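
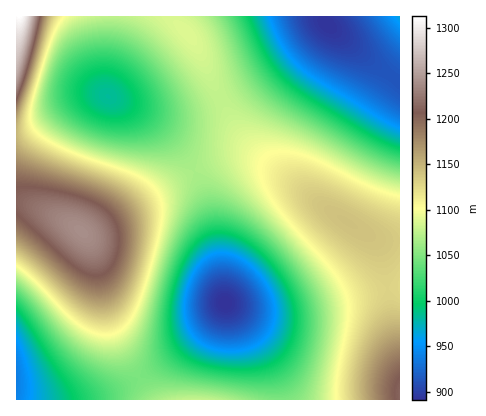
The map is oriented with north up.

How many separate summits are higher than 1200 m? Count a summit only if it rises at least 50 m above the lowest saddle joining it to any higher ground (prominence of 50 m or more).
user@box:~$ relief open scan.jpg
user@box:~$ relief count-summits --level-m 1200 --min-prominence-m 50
1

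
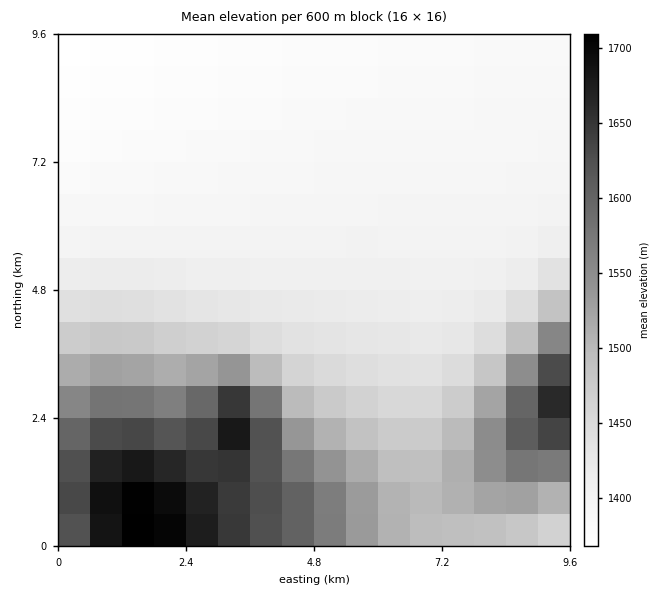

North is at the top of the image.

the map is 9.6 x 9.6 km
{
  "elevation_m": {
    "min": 1370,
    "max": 1720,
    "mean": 1460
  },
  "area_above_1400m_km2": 56.7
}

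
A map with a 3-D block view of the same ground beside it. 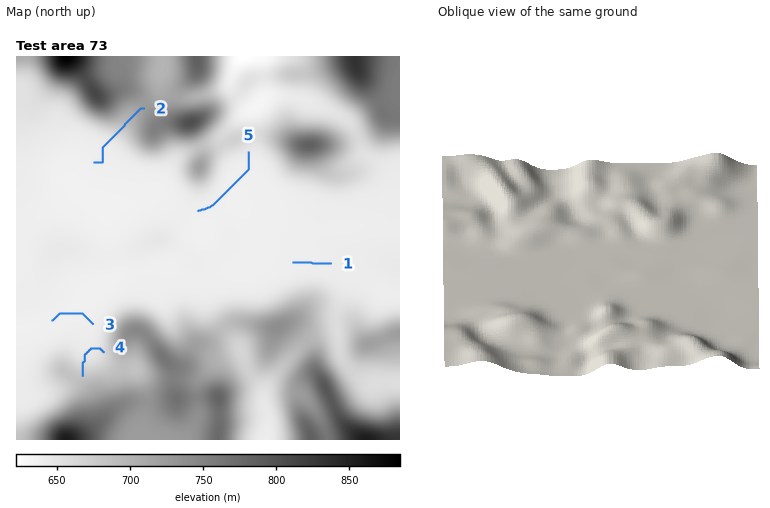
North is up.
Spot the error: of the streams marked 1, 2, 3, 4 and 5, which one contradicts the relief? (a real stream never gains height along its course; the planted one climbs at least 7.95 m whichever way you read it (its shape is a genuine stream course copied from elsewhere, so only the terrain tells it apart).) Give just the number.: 4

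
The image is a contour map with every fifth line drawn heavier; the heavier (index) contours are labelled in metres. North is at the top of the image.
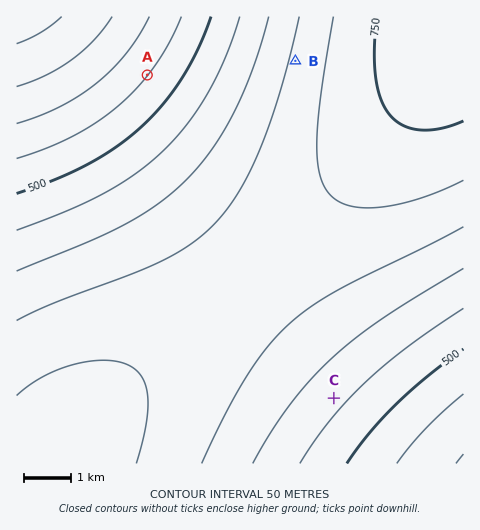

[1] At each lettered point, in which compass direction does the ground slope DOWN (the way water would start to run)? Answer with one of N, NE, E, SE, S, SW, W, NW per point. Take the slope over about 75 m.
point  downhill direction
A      NW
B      W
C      SE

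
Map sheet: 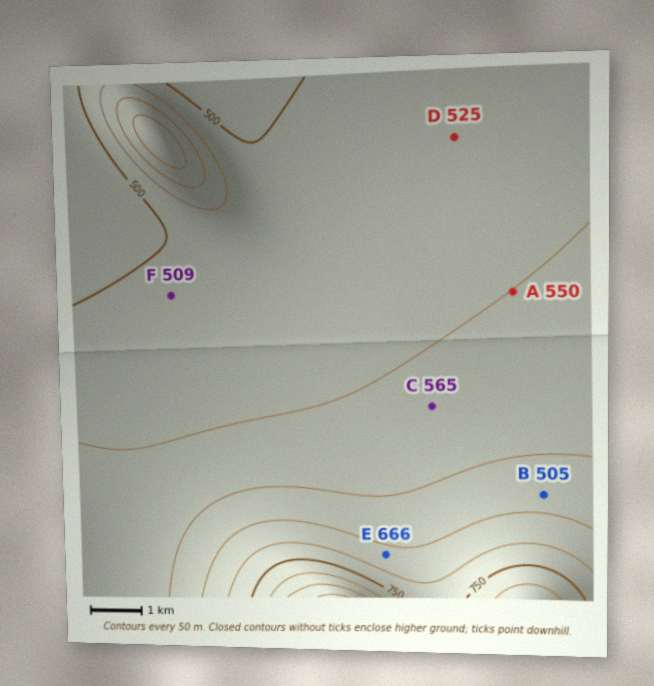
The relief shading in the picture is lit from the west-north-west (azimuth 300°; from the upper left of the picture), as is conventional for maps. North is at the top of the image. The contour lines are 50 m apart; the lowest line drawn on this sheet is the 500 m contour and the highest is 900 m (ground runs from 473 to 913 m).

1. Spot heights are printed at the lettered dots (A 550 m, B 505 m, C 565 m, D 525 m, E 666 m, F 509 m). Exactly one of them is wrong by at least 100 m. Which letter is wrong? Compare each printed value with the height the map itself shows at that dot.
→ B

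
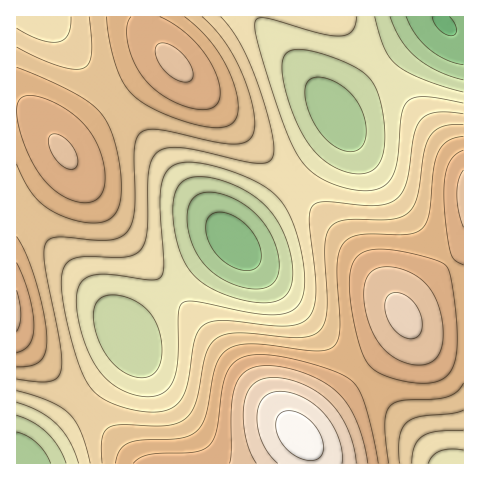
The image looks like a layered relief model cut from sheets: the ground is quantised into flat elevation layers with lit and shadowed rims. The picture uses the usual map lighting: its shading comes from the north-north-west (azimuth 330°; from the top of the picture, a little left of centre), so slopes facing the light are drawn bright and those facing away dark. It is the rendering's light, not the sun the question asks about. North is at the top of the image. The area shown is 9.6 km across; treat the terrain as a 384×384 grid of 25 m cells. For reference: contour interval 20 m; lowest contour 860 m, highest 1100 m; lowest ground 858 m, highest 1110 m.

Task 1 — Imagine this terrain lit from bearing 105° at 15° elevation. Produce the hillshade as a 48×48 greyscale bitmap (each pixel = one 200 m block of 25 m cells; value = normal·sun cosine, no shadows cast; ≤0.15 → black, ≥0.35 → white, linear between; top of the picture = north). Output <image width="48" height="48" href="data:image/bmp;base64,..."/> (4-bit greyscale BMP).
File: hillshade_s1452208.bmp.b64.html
<image width="48" height="48" href="data:image/bmp;base64,Qk32BAAAAAAAAHYAAAAoAAAAMAAAADAAAAABAAQAAAAAAIAEAAATCwAAEwsAABAAAAAAAAAAAAAAABEREQAiIiIAMzMzAERERABVVVUAZmZmAHd3dwCIiIgAmZmZAKqqqgC7u7sAzMzMAN3d3QDu7u4A////AIhlRDMzRFVmd3d2ZmVWZ4mrzd7u7dy6mYdlREREVWZnd3ZlVVVVZ4mrzd7u3cu6mXdlVERVVmd3dmZVRERVZ4mrzd7t3MuqmXdmVVVmZ3d3ZlVEQ0RFZ4q8zd3dzLqqmXdmZmZ3d3d3ZVRDMzRFZ5q7zN3My6qpmXd3d3eIiId2ZUQzMzRWeJq7zMzLuqqqqoh3eIiJmIh2VEMyIzRWeJqru7u6qpmaqoiIiZmZmYh2VDMiIzRWeJqqu6qpmZmqu5mZmqqqqYdlVDIiM0VWeJmqqpmZmZmqu5mqq7u6qYdlQzIiM0VneJmZmYiIiJmrvKqrvMy7qYdlQzMzNFVneIiIiHd3eJmrzLu8zMzLqYdlQzM0RVZ3eIh3d2ZneJmrzbvM3dzLqYdlREREVWZ3d3d2ZmZmeJq83czd3dzLqYdlVERVZmd3d2ZlVVVWeJq83d3e7dzLqYdlVVVWZ3d3dmVUREVWeJq83d3u7dy6mHdmZmZnd3d3ZlREM0RWeJq8zd7u7dy6mHd2Znd4iId2ZUQzM0RWeJq8zO7u3cu6mId3d4iIiId2VEMzMzRWeJq7zO7t3cupmIiIiJmZmIdmVDMiI0RWeJq7u93d3LqpmIiJmaqpmYdlQzIiM0VniJqqqt3cy7qZmZmaqqqqmYdlQyIiM0VniJmZmczMu6qZmZqqu7u6mHZUQyIjNFZniImYiMy7qpmZmqq7zMu6mHZUMzMzRFZ3iIiId7uqqZmZqrvMzMy6mHZUMzM0RWZ3d3d3ZqqpmZmZq7zN3cy6mHZUQzRFVmd3d3ZmVZmYiImaq8zd3cy6mGZURERVZnd3dmZVVYiIiImavM3d3cuph2ZVVVVmd3d3ZlVERHd3eImrvN3d3cuph2ZVVmZ3d3d2ZVRDNGZneImrzN3d3Luph3ZmZ3eIiHdmVUMzM2ZmeImrzd3dzLqYh3d3eIiIiHdlVDMzM1VmeJq7zd3cy6qYh3eIiJmZmHdlQzMzM1VmeJq8zd3Mu6mYiIiJmaqpmHZVQzMzNFVmeJq8zMzLupmIiImaqqqpmHZUQzMzRFVniaq8zMu6qZiIiZqru7uqmHZUMzM0RVVniaq7u7uqmYiJmaq7zLuqmHZUMzNEVVZniaq7u6qZiIiZmrvMzMuph2VURERFZmZ4maqqqpmYiIiZq7zNzMuph2VUREVWZmd4maqqmYiIiImau8zd3Muph2VVVVZmd3eImZmZiId3eImqvM3d3Luph2ZVVmZ3eHiJmZmIh3d3eImrzN3dzLqYh2ZmZneIiIiJmZiHdmZneJq7zd3dy7qYd3Z3d4iIiIiZmIh3ZmZneJq8zd3cy6mYd3d4iJmZiJmZiHdmVVZniZq8zd3MuqmIiIiImZmZmJmYh3ZlVVZniau8zMzLqpmIiImZqqqpmJmYh2ZVVVZ3iau8zMy6qZiIiJmqq6qpiJmIdmVVVVZ4mqu8zLuqmYiImaq7u7qpiJmHdlVEVWZ4mqu7u6qZmIiJmqu7y7qph5iHZVVFVmeJmru7qqmYiIiZqrvMy7qYdw=="/>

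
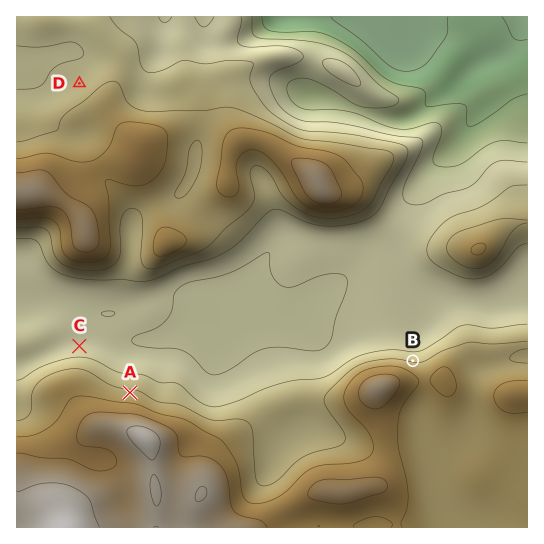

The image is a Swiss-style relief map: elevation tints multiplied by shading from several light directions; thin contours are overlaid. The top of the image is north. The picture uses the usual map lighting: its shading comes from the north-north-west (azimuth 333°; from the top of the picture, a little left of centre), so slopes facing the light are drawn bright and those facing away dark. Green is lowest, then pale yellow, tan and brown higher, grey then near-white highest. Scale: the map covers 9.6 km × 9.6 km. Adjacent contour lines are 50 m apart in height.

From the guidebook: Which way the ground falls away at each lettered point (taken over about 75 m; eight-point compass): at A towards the N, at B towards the N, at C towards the N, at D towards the NW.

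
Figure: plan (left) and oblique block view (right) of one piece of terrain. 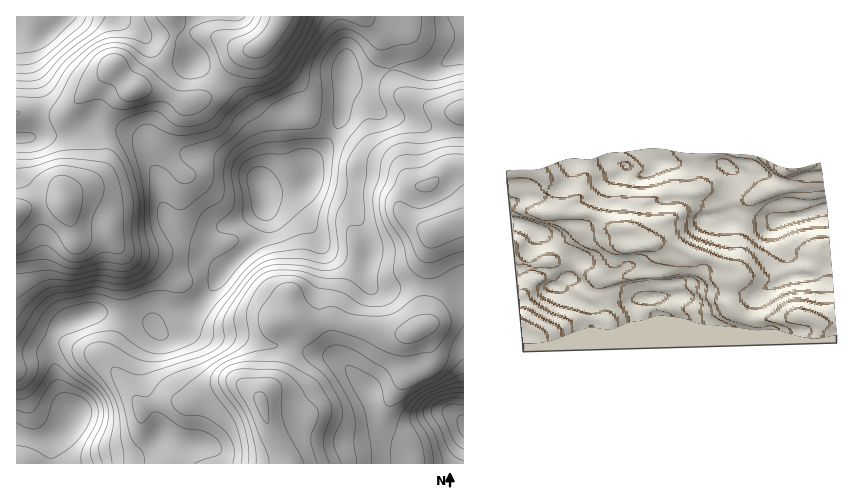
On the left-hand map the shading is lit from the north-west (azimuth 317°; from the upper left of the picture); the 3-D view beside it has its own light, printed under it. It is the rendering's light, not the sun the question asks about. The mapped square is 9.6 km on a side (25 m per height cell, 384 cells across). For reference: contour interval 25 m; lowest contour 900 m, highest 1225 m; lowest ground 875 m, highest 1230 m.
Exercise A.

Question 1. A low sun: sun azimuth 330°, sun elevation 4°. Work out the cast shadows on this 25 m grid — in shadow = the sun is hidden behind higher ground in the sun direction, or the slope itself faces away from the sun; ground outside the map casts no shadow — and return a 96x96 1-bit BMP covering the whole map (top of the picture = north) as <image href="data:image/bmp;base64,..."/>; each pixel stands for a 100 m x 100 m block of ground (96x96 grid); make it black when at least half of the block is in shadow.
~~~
<image width="96" height="96" href="data:image/bmp;base64,Qk2+BAAAAAAAAD4AAAAoAAAAYAAAAGAAAAABAAEAAAAAAIAEAAATCwAAEwsAAAIAAAAAAAAA////AAAAAAAAAAAAAAAAAAAAAB8AAAAAAAAAAAAAAB8AAAAAAAAAAAAAAD8AAAAAAAAAABwAAH8BgAAAAAAAADwAAP8DwAAAAAAAAH4AAf8H4AAAAwAAAHwAA/8P8AAABwAAAHwAD/8f8AAADgAAAHwAH/8f+AAAAAAAADgAf/8//AAAAAAAABgAf////AAAAAAAAAAAf////4AAAAAAAAAAf////8AAAAAAAAAAf////8AAAAAAAAAAP////8AAAAAAAAAAP////8AAAAAAAAAAH////4AAAAAAAAAAB///7wAAAAAAAAAAA/8/wAAAAAAAAAAAAP8HwAAAAAAAAAAAAD8PwAAAAAAAAAAAAB8fwAAAAAAAAAAAHx8/wAAAAAAAAHwAP5//wAB4AAAAAP4AP///2AH/4AAAAf4AD////gf/4AAAAPwAB////x//8AAAAHAAA///////8AAAAAAAAH7/////8AAAAAAAAB7/////4AAAAAAAAAD/////4AAAAAAAAAD/////4AAAAAAAAAD/////4AAAAAAAAAD/////4AAAAAAAAAD/////4AAAAAAAAAB/////wAAAAAAAAAA/////wAAAAAAAAAA/////wAAAAAAAAAc/////gAAAAAAAAB9/////gAAAAAAAAH//////gAAAAAAAAH//////gAAAAAAAAP//////AAAAAAAAAP/+H//+AAAAAAAAAH/+D/H+AAAAAAAAAH/8A8AeAAAAAAAAAD/8AAA+AAAAAAAAAAf8AAB+AAAAAAAAAAD8AAD+AAAAAAAAAAD8AAD+AAAAAAAAAAD4AAD+APgIAAAAAAD4DgD+Af9+AAAAAABwDgD+A///AAAAAAAABgD+A///gAAAAAAAAAB8B///gAAAAAAAAAB8B+P/wAAAAAAAAAA8A+P/wAAAAAAAAAA4A8f/4AAAAAAAAAAQAc///8AAAAAAAAAAAA///+AAAAAAAAAAAB///+AAAAAAAAAAAD////AAAAAAAAAAAH////AAAAAAAAAAAP////AAAAAAAAAAY/////gAAAAAAAAD//////gAAAAAAAAP//////gAAAAAAAAf//////wAAAAAAAB///////wAAAAAAAD///////4AAADAAAH///////8AAADAAAP/v/////+AAAAAAAP/n/////+AAAAAAAf/B/////+AAAAAAAf/AP////+AAAAAAQP/AH////+AAAAAAQH/AB////+AAAAAAAD+AAf///+AAAAAAAA8AAP///+AAAAAAAAAAAH///+AAAAAAAAAAAH///+AAAAAAAAAAAH///+AAAAAAAAAAAH///+AAAAAAAAAAAH////AAAAAAAAAAAD////AAcAAAAAAAAA////Bg+AAAAAAAAAP///Dx+AAAAAAAAAH///Bx8AAAAAAAAAD///gAYAAAAAAAAAB///gAAAAAAAAAAAA///wAAAAAAAAAAAAf//wAAAAAAAAAAAAf//wAAAAAAAAAAAAP//gAAAAAAAAAAAAP/4AAAA="/>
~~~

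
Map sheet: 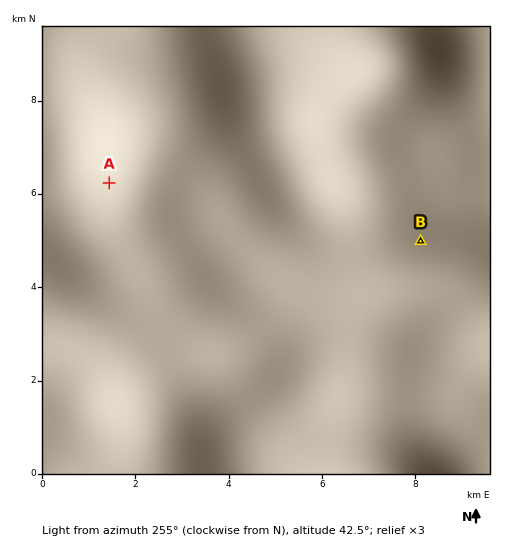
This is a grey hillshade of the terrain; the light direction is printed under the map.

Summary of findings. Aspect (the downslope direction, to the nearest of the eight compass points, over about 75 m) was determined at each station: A W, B N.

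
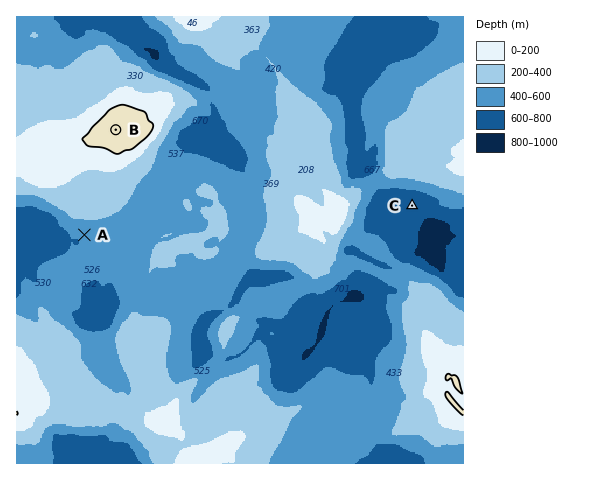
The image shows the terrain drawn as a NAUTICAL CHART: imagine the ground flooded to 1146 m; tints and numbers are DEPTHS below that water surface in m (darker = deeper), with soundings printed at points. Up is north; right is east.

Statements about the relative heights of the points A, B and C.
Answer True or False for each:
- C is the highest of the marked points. False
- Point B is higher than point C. True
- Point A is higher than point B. False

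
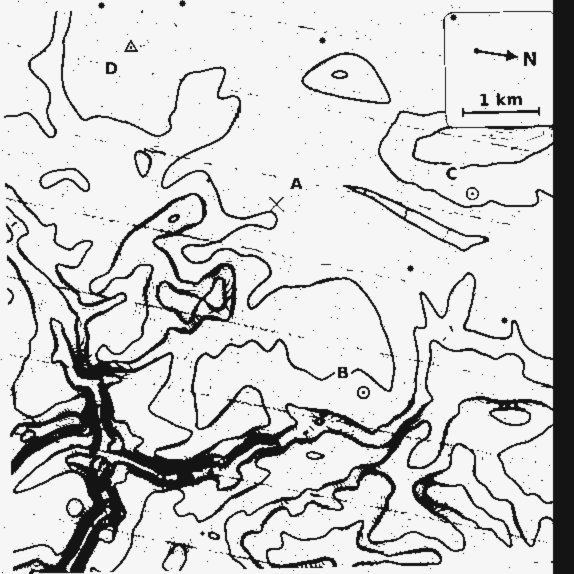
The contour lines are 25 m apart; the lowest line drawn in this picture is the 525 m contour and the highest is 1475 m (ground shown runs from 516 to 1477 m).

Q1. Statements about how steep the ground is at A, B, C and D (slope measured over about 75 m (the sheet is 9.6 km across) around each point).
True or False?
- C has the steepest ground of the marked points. False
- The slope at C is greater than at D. True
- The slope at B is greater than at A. False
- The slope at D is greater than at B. False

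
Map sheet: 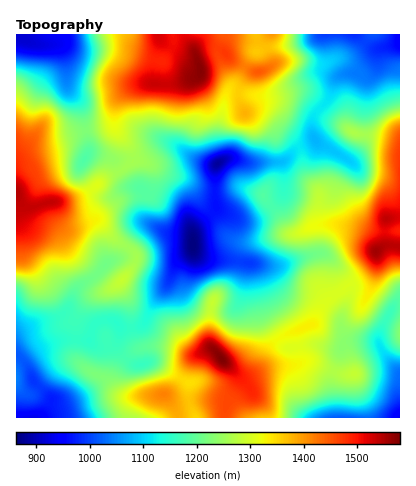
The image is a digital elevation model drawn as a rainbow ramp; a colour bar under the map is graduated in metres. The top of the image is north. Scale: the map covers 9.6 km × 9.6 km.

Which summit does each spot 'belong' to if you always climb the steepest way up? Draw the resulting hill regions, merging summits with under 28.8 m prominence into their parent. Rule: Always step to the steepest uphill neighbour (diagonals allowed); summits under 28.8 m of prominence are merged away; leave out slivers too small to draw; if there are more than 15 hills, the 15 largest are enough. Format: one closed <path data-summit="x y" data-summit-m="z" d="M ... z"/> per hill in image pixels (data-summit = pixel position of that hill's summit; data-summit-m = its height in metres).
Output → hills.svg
<path data-summit="222 360" data-summit-m="1580" d="M194 250l-18 14-10 24-13 16-9 20-10 4-12 0-8-7-12-1-9 6-4 14 7 6 12 1 10-7 0 10 14 13 8 2 14-3 36 21-1 21 7 14 204 0 0-44-15-18-7-14-26-2-7-4-4-10 2-22-10-16-1-26-6-7-4-2-8 1-32 11-14 1-38-6-22-1-8-3z"/><path data-summit="200 72" data-summit-m="1575" d="M356 34l-336 0 0 4 16 6 20 0 5 4 5 16 2 24 14 20 7 40-1 6 10 0 14 5 17 23 15 10 0 22 6 10 16 8 20 2 6 4 2-8 22-22-1-38 5-8 6-3 10 0 12 4 34-1 14-13 19-9-3-8 1-14 16-20 6-18 9-6 18-3 11-11 4-10 3-2-10-2z"/><path data-summit="376 252" data-summit-m="1558" d="M400 43l-18 5-4 4-2 16-9 12-3 62-14 18-36-20-18 9-15 13 3 10-1 22-19 19-12 6-10 1-24-10-2-3-23 25 1 20 14 7 70 7 36-12 8-1 4 2 6 7 1 26 10 16-2 22 4 10 7 4 22 1 4 2 2-11 8-16 6-10 6-2z"/><path data-summit="16 192" data-summit-m="1546" d="M18 37l-2 1 0 297 20-11 18-5 10-5 16-28 16-11 12-13 12-5 22-28 4-3 8 0-8-6-2-6 0-22-15-10-17-23-14-5-11 0 2-6-6-36-3-8-12-16-2-24-5-16-5-4-20 0z"/><path data-summit="164 394" data-summit-m="1416" d="M74 339l-12 1-14 5-12 6-11 11 8 18 19 20-5 10-7 8 155 0-7-20 2-15-36-21-14 3-8-2-14-13 0-10-6 6-12 1-12-7z"/><path data-summit="122 280" data-summit-m="1286" d="M154 226l-8 0-4 3-22 28-12 5-12 13-16 11-16 28-44 18-4 4 0 18 8 9 12-12 16-8 16-4 20 2 5-15 9-6 12 1 8 7 12 0 10-4 9-20 13-16 10-24 17-14-1-14-24-3z"/><path data-summit="400 334" data-summit-m="1230" d="M400 305l-8 3-13 28 0 8 3 6 18 23z"/>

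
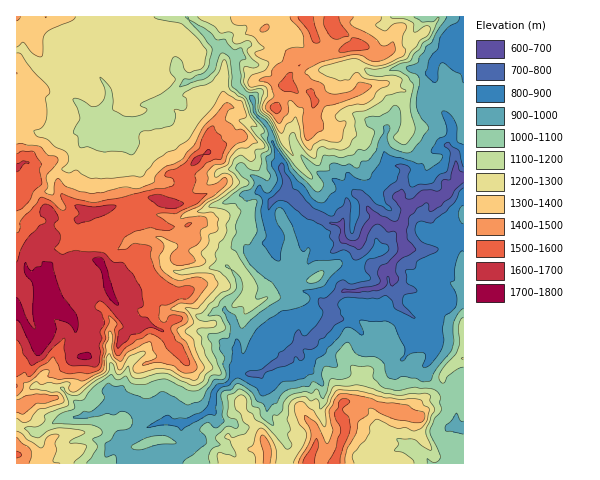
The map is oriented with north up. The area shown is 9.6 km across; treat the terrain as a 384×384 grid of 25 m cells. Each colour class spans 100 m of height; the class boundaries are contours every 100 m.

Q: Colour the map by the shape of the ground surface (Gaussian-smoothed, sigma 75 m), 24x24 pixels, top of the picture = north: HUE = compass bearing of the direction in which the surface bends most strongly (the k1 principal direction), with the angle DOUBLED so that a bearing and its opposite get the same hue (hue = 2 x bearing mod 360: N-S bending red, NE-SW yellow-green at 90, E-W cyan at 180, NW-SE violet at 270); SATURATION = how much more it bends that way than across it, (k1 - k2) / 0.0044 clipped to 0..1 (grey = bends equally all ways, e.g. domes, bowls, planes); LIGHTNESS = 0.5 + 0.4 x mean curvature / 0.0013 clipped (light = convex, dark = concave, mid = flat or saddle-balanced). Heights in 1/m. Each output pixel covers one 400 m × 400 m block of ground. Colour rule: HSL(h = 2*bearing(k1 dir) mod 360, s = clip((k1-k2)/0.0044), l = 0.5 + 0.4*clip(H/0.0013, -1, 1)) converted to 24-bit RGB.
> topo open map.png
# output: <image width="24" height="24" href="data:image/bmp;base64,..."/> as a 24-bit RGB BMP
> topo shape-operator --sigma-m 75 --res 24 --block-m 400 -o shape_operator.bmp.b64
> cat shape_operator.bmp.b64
<image width="24" height="24" href="data:image/bmp;base64,Qk32BgAAAAAAADYAAAAoAAAAGAAAABgAAAABABgAAAAAAMAGAAATCwAAEwsAAAAAAAAAAAAApKPUmU2+TouwznujOId3mjuTslttX35UZo90VXuddsjDpC1rU0We8PfUDBxM8MzBMV6o5at9QE1YXox2d8NmhRpVaeitfVyedUsZEZYe06bnym3n0GzKL3F8JqZUo4zNeIm7j0GfMsfMkcngYzGx8/fOWB1VRIcobAjL9+LQR26IgktlcDg0g+VjHzlIYIdfjMpJP2kaHS0GKTYMkIottqHKrDuwY4U8a0cwJmwdOhNJqj8iofekTRRgmkKu1PfZMgdg8fLTnkuHXDKhxNbv1uj1MUqkU6J7RKr72tH683n/PK8rPI1eRiwcj4BBgn1aeVpjyL5tBCMv2vHrtuesLBxLfdHG3qumEBVi8u3ZtK7mi8Lhh2iyz5egy1Kwk1lam0EeMDECnUsb27SHLG4zEkdj1ah3S085bUJE0em9I5SWAIceXy8VNVFsYZdTbF0+NbggeW4rs5Q5VF4zTmE7XGs54DNzmJJc0TywNMCVTUq+3NPqp8Xw7wX/AK+u3XHlot7f2PPtjIrNSiFstIKgQqFQM2UwTVZ9t31iqcpzbaqTt2N2Ml9Js2tfKGFn9tXmQImp4q+2GVdpmblp5RC8/5fmOleJK3lDv/XKm1NuTyQgHidacq1Zk1x9bqqBHl0vUYWEz8GjYTpouauJe5ymSmtdTD9h1dRXLanAzMWDYjWbcbmT12mUAIxVsLPkcNPp95LAEYutprn0UwyJycZ5RHBUiWxar3pyGFxMo45Cl69KnKaAl3Sje0J2Vm+HvO2/XS6bxqyNjMSwlFxkWQ9FuO3HiVddkTZMgIYDw34gPmIkDipi3q+yhXvJZH/Fg86zGCRahtrUlp/JvpfBfS2HjKm6Wo+Hhrk2dy1xs8WXflZ8i3GBb6S+aKZgjXCUiMzNjZ3l79jzwbPlF1rYt+Waik6xf0CB4Tl0kMGEETcKYoITIJUdfC9bnohckGWIm8JxOn3Hq7qXeF6li3elruDEdmOutnOPYp08XAYIPqoCiZQhrBpwM8yhW7mXqkWGPox98MrtipndtHrCbUosMLe7ooSxiJyk0XmjyjnTmac7Nm5CbJc0n2kmPFknrrx8yT2tJ5c9xJ9hS4d9R7w8YSklNHBgwr6Dj2KSVI9An5IqYRhw59DaGlF0fGMvgJJGirtYOGh1yaKDe0iOsZBkR6JesGGi1UEpOB/GeK/Z68vhbW+/XX2Tfr6ZKR5vnceBd5+vvGdxjBJ7D7l6z9RSSQdXzN7UkoG0tJVyG19Y5O/WVBmhzdny18TzZF7QhoRErDclmt8QLowATYIFwGjU4aTdDiRRzObIRgwdvIwhJYSK32V1tZknNsrpcMxNO0OP47rJyYBeBVMVWuFubHJLVmJJp2eOfXTcrLPq0FiNzIHi6LL7F5IaIXUKqFsPLgULj0RMteW6S3WQcCJFr9qIQhNBrbghIGQQJMAqmcSNXjeqKXQmhHhoZXNhbIBdYENHqjxDyJPg2px0DSwH//o1ngBkoO29JQMwyfvEj0sjaC1Hh8V/U6OKPiR80ZiLxJmOBl1Dy7falnvJr4bSUWJ4bnpsgoRvWmF0X4ZlOFtE8rvY9NfzZTWgYOBWQQuAFPYy+CcAii5pcrFugLRqQSp3olxJUsd5ls6RQglte3M+fmk1bVdDXm15YoZrgVRSfYioapSTZHpvOVdl5tfBuZLg1uz1IwAzj/879NHDYYbLsdLWkq7NGRWK7t3gipu5n1ysQMLifVxms6+NdJaUZ1yChlBponhnYqU9MHJPoWN8Rndv1ah6wnozegCyjQBZT/C2tOxsYo5IkIUyRiwZaGUsM7sxbLmHkVaGwnxMY5hkmo11nWCLfVOAbIeWknd4pYB0d5hAJYJdhHusTYxr2fTXMwAvr/J/1hpaedqljoTXzKDrwKjRV4+QWMRTPXZtbVeGgamTisK1f2ObpFSchJWifF6Ddod+j5SIqZKsLXW3MGcOyy5JcABL6tD7W6P06+nON6dPiUlUOklezu+yzyz+wsztmFTEUz18gbahnkpQgKBOc5qQf2FzhHGEfYZ8ho2AkI97bDh65dXRBGJp6wCyrnIXTqMluKhy5oa9pxxHQk0SQicHxONTUoMHMmYbLnhciGFhmlBTiKBrYltUZHVcdH6HkpOIf4mPl3+Td3+Zqta5YAtEmyAWGp5thsFXW5VkhzA2tVCPjqjj1+j0Xl/L45jG5YXRL3VjT3dOVZCmw4yXaoOnhaKlVnF+k5uAbH5sZJNffbpVcg88WWLCgqTDW5i7wrqRbDh/mdmPak6mcs5xZ106Kmky5rdSC8Wm9InhOG6O"/>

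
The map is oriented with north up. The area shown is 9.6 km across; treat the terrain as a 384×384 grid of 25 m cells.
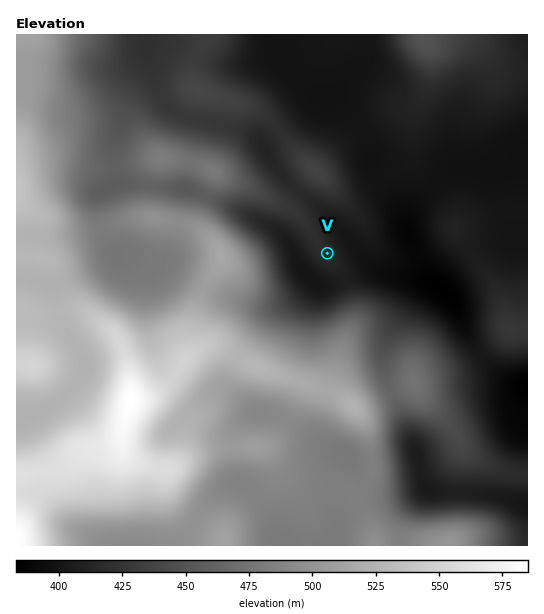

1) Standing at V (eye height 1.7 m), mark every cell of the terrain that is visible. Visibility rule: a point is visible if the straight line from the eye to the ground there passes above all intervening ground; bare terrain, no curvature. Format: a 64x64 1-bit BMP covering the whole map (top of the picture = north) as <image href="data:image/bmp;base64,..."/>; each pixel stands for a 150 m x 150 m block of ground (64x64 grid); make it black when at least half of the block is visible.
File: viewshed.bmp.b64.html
<image width="64" height="64" href="data:image/bmp;base64,Qk0+AgAAAAAAAD4AAAAoAAAAQAAAAEAAAAABAAEAAAAAAAACAAATCwAAEwsAAAIAAAAAAAAA////AAAAAAAAAAAAAAAAAAAAAAAAAAAAAAAAAAAAAAAAAAAAAAAAAAAAAAAAAAAAAAAAAAAAAAAAAAAAAAAAAAAAAAAAAAAAAAAAAAAAAAAAAAAAAAAAAAAAAAAAAAAAAAAAAAAAAAAAAAAAAAAAAAAAAAAAAAAAAAAAAAAAAAAAAAAAAAAAAAAAAAAAAAAAAAAAAAAAAAAAAAAAAAAAAAAAAAAAAAAAAAAAAAAAAAAAAAAAHAAAAAAAAAD+AEAAAAAAA/8AQAAAAAAH/wDgOAAAAB//APB4AAAAf/+A8HgAAAD//8Dw/AAAAP//4Pn8AAAAH/////wAAAAH/////AAAAAP/////AAAAB/H///8AAAAH4P//8QAAAA/A///gAAAAD8H//8AAAAAfg/7/wAAAAD+CfH8AAAAAPwZ4PwAAAAB+DPg+AAAAAPwf8D4AAAAA//fgPgAAAAD/x8B+AAAAAP+PgH4AAAAA/x+A/wAAAAB+HwD//wAAAHw8Af//AAAgOCAB//8AAAAAAAH//wAAAAAAAf//AAAAAAAB//8AAAAAAAH//wAAAAAAA///AAAAAgAD//8AAAAOAAP//wAAABAAA///AAAAAAAA//8AAAAAAAD/+QAAAAAAAP/4AAAAAAAB//AAAAAAAAH/8AAAAAAAAf/gAAAAAAAB4AAAAAAAAAHgAA=="/>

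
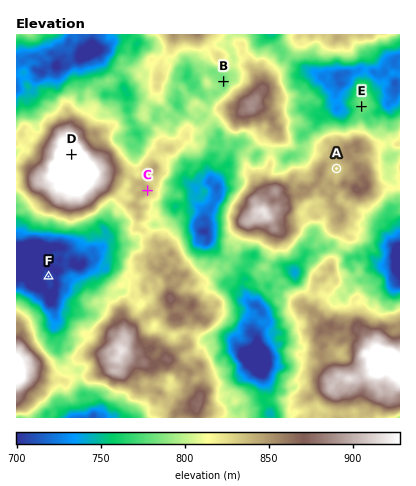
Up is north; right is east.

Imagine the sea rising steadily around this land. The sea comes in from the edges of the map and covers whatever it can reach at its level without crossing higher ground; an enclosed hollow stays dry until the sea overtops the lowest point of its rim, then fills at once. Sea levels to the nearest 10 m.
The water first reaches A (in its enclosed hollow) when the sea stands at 840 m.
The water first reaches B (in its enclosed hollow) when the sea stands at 790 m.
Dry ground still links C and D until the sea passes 830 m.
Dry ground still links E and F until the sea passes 700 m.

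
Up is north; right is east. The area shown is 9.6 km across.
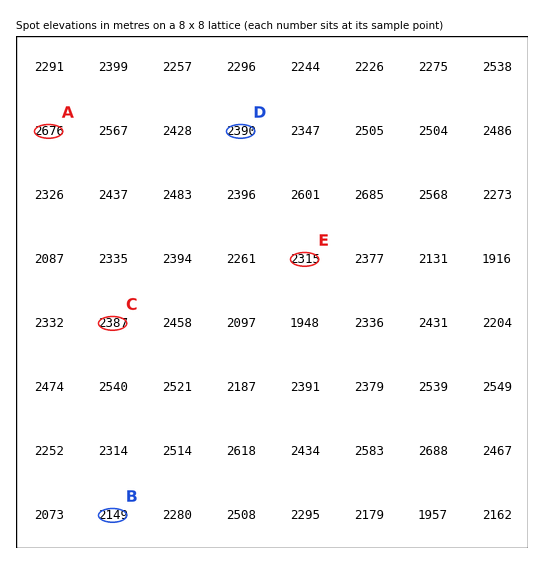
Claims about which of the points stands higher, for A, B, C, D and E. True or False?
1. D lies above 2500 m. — False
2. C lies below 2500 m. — True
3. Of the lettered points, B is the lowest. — True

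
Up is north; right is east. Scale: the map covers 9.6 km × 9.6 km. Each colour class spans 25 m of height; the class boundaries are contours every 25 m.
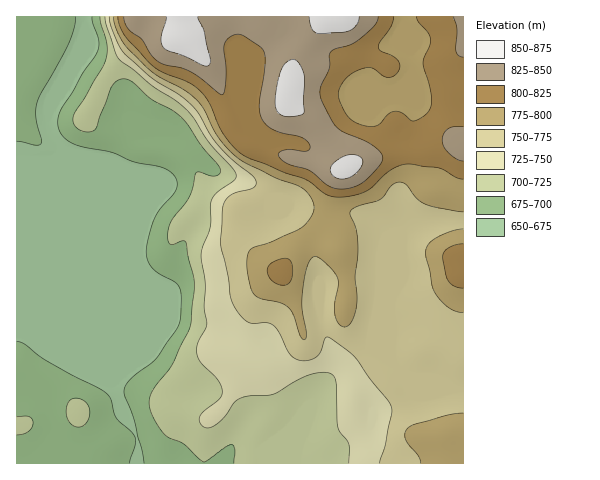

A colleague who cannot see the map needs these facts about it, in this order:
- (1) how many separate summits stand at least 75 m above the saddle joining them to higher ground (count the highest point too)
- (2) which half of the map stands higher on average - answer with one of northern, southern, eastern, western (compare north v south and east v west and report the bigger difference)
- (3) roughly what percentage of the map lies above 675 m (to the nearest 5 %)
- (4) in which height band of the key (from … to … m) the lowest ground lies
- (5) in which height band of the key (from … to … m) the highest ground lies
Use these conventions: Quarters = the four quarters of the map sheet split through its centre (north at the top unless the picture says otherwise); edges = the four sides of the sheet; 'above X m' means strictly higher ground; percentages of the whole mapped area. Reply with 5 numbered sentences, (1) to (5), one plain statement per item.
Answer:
(1) 1 summit rises at least 75 m above its surroundings.
(2) Taken as a whole, the eastern half is higher than the western.
(3) About 80 % of the map lies above 675 m.
(4) Between 650 and 675 m: that is the band holding the lowest ground.
(5) Between 850 and 875 m: that is the band holding the highest ground.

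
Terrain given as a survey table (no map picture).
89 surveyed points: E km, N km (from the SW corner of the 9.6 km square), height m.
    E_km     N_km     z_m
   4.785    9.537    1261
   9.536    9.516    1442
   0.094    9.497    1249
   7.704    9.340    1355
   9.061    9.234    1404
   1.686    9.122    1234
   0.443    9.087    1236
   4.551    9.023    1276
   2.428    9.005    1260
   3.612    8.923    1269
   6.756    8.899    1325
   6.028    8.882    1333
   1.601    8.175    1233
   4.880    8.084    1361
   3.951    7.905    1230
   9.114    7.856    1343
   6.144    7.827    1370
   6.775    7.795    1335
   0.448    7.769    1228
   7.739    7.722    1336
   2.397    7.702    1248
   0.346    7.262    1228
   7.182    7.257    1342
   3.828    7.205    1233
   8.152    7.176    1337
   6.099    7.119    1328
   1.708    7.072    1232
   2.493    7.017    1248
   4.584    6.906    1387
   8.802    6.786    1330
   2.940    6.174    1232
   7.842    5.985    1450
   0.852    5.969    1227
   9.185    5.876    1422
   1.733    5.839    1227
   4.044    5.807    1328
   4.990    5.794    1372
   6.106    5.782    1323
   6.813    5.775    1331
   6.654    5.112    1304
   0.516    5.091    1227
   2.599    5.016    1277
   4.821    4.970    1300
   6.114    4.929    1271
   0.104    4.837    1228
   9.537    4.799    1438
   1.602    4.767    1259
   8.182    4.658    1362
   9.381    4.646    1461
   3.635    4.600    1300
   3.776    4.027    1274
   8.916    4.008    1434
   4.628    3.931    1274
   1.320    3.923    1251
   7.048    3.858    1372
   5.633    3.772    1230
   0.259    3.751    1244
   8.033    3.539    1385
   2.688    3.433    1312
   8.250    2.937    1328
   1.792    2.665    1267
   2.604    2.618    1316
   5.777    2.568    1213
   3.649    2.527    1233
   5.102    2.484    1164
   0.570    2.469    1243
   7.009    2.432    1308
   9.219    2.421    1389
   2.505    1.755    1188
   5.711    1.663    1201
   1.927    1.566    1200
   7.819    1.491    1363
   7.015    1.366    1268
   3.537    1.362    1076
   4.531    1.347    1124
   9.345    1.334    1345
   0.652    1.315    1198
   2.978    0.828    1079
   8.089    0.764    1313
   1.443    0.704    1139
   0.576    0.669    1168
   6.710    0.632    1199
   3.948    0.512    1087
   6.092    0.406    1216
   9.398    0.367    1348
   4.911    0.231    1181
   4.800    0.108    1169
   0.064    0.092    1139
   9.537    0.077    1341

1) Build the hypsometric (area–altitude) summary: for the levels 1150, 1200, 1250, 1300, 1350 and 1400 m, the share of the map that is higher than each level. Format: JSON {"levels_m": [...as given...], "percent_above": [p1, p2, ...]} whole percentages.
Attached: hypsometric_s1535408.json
{"levels_m": [1150, 1200, 1250, 1300, 1350, 1400], "percent_above": [93, 88, 61, 41, 20, 7]}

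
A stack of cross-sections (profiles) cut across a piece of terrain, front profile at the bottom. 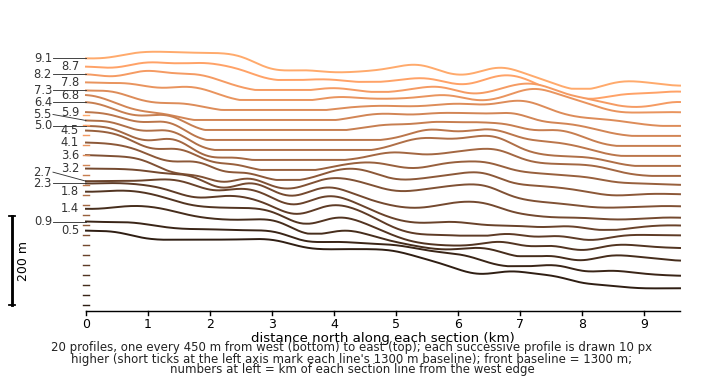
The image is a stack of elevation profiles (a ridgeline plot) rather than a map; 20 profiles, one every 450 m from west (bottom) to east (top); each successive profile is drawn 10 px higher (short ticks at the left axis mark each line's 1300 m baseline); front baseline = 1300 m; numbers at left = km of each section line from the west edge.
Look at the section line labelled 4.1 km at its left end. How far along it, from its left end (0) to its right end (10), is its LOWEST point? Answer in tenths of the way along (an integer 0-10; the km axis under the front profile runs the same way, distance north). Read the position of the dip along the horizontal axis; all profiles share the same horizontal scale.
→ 9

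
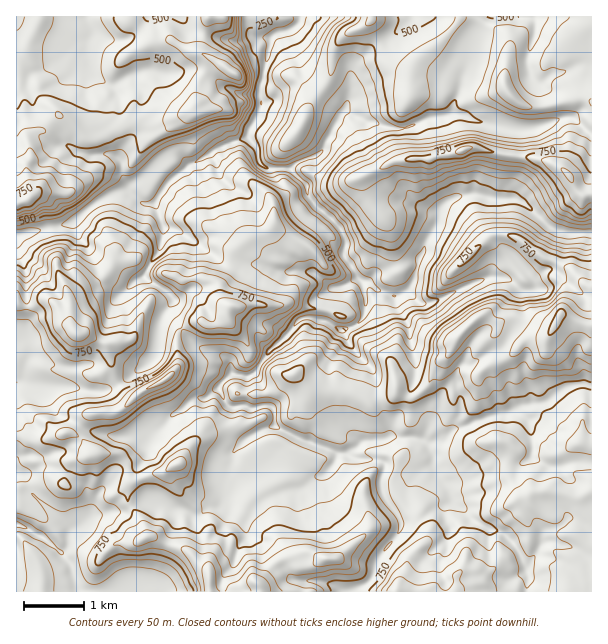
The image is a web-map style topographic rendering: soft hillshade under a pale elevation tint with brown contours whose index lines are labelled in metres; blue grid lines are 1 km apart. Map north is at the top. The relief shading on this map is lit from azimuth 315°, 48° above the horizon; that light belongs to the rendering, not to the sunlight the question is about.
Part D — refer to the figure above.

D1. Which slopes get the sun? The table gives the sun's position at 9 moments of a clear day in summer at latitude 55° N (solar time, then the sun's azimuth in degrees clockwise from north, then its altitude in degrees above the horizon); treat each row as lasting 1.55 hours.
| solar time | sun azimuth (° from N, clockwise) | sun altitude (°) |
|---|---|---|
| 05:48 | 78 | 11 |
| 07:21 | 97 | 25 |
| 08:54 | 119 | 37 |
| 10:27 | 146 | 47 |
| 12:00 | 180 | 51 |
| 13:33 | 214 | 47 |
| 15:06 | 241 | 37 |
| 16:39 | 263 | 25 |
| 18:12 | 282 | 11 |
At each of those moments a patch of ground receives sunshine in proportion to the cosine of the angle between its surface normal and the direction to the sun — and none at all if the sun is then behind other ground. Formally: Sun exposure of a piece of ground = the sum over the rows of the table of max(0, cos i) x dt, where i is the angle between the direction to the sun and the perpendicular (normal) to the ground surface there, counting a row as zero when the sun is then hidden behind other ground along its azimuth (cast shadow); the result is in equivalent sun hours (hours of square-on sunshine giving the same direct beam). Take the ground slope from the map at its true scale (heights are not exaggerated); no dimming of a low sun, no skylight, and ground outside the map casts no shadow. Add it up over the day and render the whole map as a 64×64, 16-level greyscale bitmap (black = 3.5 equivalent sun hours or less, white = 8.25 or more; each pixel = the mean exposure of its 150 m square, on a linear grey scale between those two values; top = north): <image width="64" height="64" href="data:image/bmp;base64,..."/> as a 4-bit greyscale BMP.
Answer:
<image width="64" height="64" href="data:image/bmp;base64,Qk12CAAAAAAAAHYAAAAoAAAAQAAAAEAAAAABAAQAAAAAAAAIAAATCwAAEwsAABAAAAAAAAAAAAAAABEREQAiIiIAMzMzAERERABVVVUAZmZmAHd3dwCIiIgAmZmZAKqqqgC7u7sAzMzMAN3d3QDu7u4A////ALzMzMzdy7u7u827mrzbqHdVnNynZ6qqurvMy6u6u7u7vMvLve7cu7zM3culaIebzd3u7thmiZiKzLu7y6vMu7u8y7m87u3M3e7duqhWVqzd7v7tuXZ5qpiLu7zcu8y7u7y7mcu97u7u7u2YmoZXnMzM3MvMh4q6qXmpm8rMq8y7u6isupre7u7uyXeapmh4mqYknd3GZ7yqmamaid27u8y4Wd26h5vM7rl2eIq4iqhlNGZ63utme7qHiZh7zcvNzEXO3LuoeJiZl3eamYqqmId5qYes3amJqph4mc3MzLy7ru3MzLl4eGV5mZiZq6mZmaqqqZqru7mZuYre7dzdy7ztzM3dy6mpaIqruZu8uqqquqqquoi8u5qpvN7dzdzMzMzM3u3d7cqrvN3Lu7vLqru6qqu5isu7u7vLq83czM3My83u7dzdzMze3Mu7u8y7u7qqq7mby7u8zMupm8zd3M3M3d3N7bzd3e7du7u7u8zMuqqZqqu7u7vMzMupqqu6u6vMu87ty7ve7uy7u7u7u8zLqqh7u8y7vMzLvMqqmavL3cq83u7cuHeu7Mu7vMu7u8zKuWe6zMu8zMzMu5mpqqrMzMzd7u26ZFeqvLu8zMzMzMqIiKzMzMzN3czMus3czN3dy7u7qYipZGrNzLvMzMuYi8y7uqu7y8zd3dzLu83d3d7uy3RFi7uXac3cyqvLh5zu3bqZiau7q7zNypqru8y7qrzJiszMy6mIq8zdp2au7tzN7t3N3d24d4iJmqqqu6q6Zp3u7uzLuqmru7zdne7tzN3d3c3czdyoZ4mrqqq7qoZ6zN7u7tzKiZmGVlp7zd3d3d3dzM3c3O7Kmby6qZqpd4h2RWnu7d22VXZ4p5vM3d3d3d7u3dzc3u7cu6qqmaqrllQzRo3u7uulSt3u7czd3d3Lveze3Mze3t7d26qpq7u6q8y3I67u7ut3hXnN3czMu7mry53tve7e3t3dy6rM3d3e7tswAb7cztQBGd3tu7upl5uqmt7Mzd3e3u7u7dzdzMus3KYQGMy8ys14qZu6qpdXu6iZ3tur7u3e7u7uzLvO7czc3IVDaau7zsEUV7uXY1zLl4m+7Lqs3d3u7d67zN7u7d7uyYdoq87tyAFVaXcju4iGiZvevcu9zN3dzrvN7u7szd3KmZve7u2doiZVYymVRmSarN7L3cvMzd3du83t3MZHi7qave7u7M3bM1RCJURFU5hmnOvMy6u93e3M3cypl0V5upm+7d7Ly86hQjrHJlMUlkImzczMqpvd3N3Lu6mJZonLmIiqzM7e7tub3Mx3dBdQIRFbyquZiMuG3O26qYmHh7yod4q83O7e7cqYiYeXZQEkQgBoQkMTZnmZy4uqmrh4ipq6ipZEVVeLuGaJiYeHncczIAEyAAI2inZ2m5mqzHdUnuuphUVWeJvdp1WJvduq3sc0RGmpiFa8I1a4iZvNplzuzduYeKqpiHne1prd25qt7tlnnMzdq7kXaJWXerzciKmHdUeruqqpneuIzczKmYje7t3cvdq7l0d6lVV6vN2QFFVFi8zM3d7ulVm97bl4VFvu3Mve7admeIU2JIq7qrYVZ3m8zMzM3dtma97u26iHVb7tvO2WMjOXQAM1u6qYiUd3rLu8zN3MpWl57u7tuYh2at3exiERNLl1Q1mJqJh5d4zcu7vM3Lc1l4ze7u3biHdnvclDI2d47tyohmmHd4ic3cu7uqrLY3lTrd3dzN2pmGVEMiNa3u7d7u7IQ2ZmZ7u6qZmZmbhYgzrt3cy8zMqodTIzNL7+7u7e7uxzRXdnqYiIiJmZqJg0zu7cuqq8y6mGRFVr3e7ure3u7dqIm8uZmYmZiKuYlTvu7tzLzN7sqXaJmc3dzd5oq6rN7cu7zZmZmZibykaFXN3u3c3N7u7Nzd7d3d3duYZomIrO7tu8x3iZisuRByGqm83t3d7u7u3N3d3u7d24mFV4iKzc7svdh4mKqBAALLd2Z5zu7u7+/t3e7u7u2piqp4d4eZrO27zZd5eFJd3XNFVERZzu7u7u7u7u7tyXiYmZmpq6vc3uy97YZmRJ3u7IVkVERVVmi97u7bqHVFeJqqu73u7u3N7t3N61EWms7u2YdmREMQAAAWUgAAATV4iqvc3czN3cze7u3u7HlmjN3biphkISRUIAAAE0VDNoiKq83cvLvMzMzu7u7tl1RYzd2ZqIeKmIiIdWirzLlmaMqqvMu7u7vMu83u7u3IZlirzbmazu7+uqmbzd3u7tuby7u7mqq7u7u6qrvMyspXaJrMyszMze7u7N3d7/7e7u3Lu5iZqruru7qYmqmYh3h5ms3bzMzLzd3cvN7u2Imrzcu7mZqqqrurupiaqGm5bKiavdzMzMu7vMu6q9yImqu7q7q7u7u8y7uqmZu77rlYy6q83MzMu7u8zLuqqpqsu7u8uqvLu83ty7u6ms7reVOZmrzMzd3Lu8zMy7mZq73Lu7zMu8zMvN7t3d3d3INXQFeJrMzN3Lu8zMzLupq6vN3MzMzMzMy6rO7t3d23RWZzZ4mb3d27uqvNzMy7qrurzMzLzMzMzLqJvd3bmGQjd4d3eIne7ty6qrzMzMuqvKq8zMvMzMzLvMyru6mJqsyaqVVWd67u7LuqmrzMy7qrqrvMy7zMzMzN3cqqmrzu6qvuyniGVp3uy7qpnNzMqYqqq7zMvMzMvMzMyqq7vN7Zqs3cqYdCSczLu7uqzLh2eKqqu8"/>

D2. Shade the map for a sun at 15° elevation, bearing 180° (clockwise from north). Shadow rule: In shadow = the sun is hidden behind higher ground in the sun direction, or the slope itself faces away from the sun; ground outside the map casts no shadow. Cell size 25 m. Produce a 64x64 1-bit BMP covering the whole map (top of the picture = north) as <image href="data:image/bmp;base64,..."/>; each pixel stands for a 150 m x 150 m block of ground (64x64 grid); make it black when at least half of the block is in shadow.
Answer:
<image width="64" height="64" href="data:image/bmp;base64,Qk0+AgAAAAAAAD4AAAAoAAAAQAAAAEAAAAABAAEAAAAAAAACAAATCwAAEwsAAAIAAAAAAAAA////AAAAAAAAAAADwcAAAAAAAbHA5gAAAAAB8ADgAAAAAATwAOCAAAAADPhwcIAAcEA8e/h4YgDgYHpz/DhkAIA/8GP8ACAAAAuQI/AAAAAAAwAAIIAAAAAAAAAAAAAAAAAAAAAAAAAAAAAAAgAAAAADAAADAAAAAAPAAAcAAAAAB+AAYAAAAAD54AGAAAAAAPDgHgAANgAMAGAIAAA+ABwAYeAAAA4AP+Af8AAAAAA/8A8AAAAAAAf8BmAAAAAAAB8B4AAAAAAAD4HgBwAAAAAP4B8eAAAAAAfgH54AAAAAA+AP/dAAAABz4Af/8wAAAHnAA//3wAAAOMAB4//gAwC8UABD//v/AD4B/nP///54HwP+P////vAHA/+FyP/89YIf/4AAP/nngf/AGAOcD/+B/wA4A8Af/wP8AHAB4H//h/gB4AHw/z+/4APwAf//H//AB+AA//AD/44HwAD/4AB+igfAAH/AwDCBjYAAP4DgAHIfAAAAAfsAOj58AAAAf4Adf/8AAAS7wAfw//wA/DAAA/A////+AAAA+B////4AAABsH////gAAACwP///8AAAABA+P/AgIAABAAAHwQAgAAcAAAOCAAAAAAAAAQAAAAABAAAAAAAAAAc4AAAAAAAADzgAAAAAAAA/GAAAAAAAAH8dgAAAAAAAAwngAAAAAAADAfAAPgA=="/>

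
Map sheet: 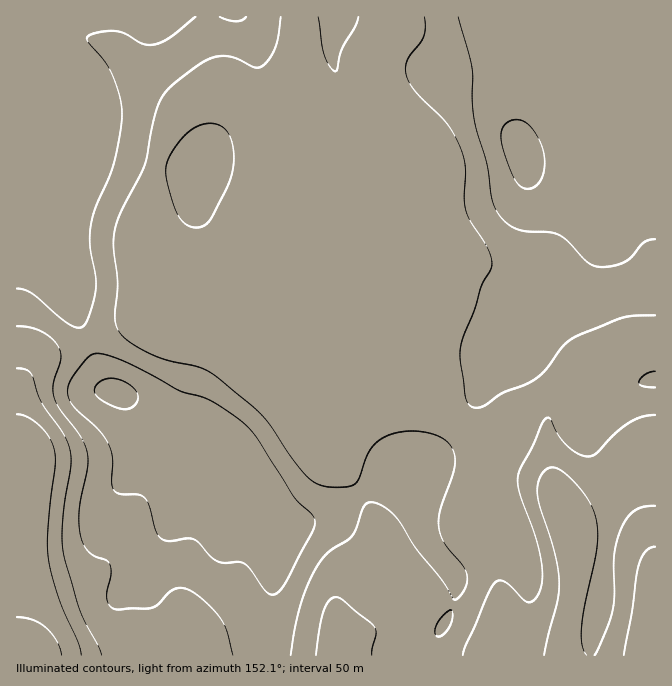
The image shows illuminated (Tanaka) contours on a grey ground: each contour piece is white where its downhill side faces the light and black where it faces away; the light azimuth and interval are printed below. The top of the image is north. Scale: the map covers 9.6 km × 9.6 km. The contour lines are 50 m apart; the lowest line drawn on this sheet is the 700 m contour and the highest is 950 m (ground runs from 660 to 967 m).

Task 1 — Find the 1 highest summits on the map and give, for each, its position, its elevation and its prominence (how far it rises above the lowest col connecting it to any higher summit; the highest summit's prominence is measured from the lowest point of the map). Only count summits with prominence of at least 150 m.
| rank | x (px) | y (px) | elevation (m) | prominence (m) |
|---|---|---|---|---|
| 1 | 522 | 150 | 967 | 307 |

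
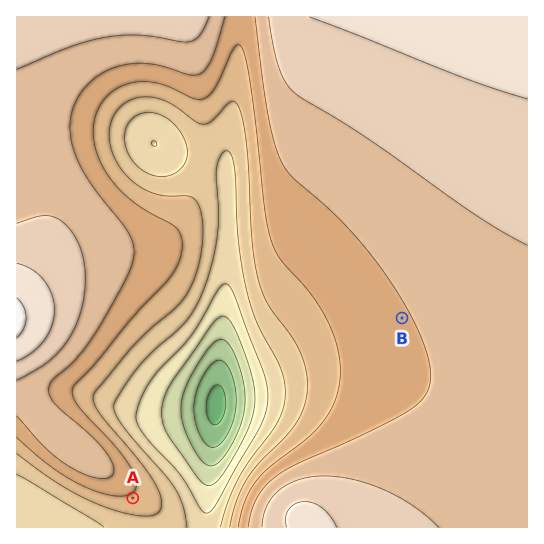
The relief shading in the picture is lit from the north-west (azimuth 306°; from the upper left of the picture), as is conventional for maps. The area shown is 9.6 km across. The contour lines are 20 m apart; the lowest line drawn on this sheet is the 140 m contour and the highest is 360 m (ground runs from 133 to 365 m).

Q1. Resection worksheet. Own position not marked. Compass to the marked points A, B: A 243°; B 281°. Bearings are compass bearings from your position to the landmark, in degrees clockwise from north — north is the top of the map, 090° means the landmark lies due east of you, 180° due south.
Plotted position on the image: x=463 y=330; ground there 305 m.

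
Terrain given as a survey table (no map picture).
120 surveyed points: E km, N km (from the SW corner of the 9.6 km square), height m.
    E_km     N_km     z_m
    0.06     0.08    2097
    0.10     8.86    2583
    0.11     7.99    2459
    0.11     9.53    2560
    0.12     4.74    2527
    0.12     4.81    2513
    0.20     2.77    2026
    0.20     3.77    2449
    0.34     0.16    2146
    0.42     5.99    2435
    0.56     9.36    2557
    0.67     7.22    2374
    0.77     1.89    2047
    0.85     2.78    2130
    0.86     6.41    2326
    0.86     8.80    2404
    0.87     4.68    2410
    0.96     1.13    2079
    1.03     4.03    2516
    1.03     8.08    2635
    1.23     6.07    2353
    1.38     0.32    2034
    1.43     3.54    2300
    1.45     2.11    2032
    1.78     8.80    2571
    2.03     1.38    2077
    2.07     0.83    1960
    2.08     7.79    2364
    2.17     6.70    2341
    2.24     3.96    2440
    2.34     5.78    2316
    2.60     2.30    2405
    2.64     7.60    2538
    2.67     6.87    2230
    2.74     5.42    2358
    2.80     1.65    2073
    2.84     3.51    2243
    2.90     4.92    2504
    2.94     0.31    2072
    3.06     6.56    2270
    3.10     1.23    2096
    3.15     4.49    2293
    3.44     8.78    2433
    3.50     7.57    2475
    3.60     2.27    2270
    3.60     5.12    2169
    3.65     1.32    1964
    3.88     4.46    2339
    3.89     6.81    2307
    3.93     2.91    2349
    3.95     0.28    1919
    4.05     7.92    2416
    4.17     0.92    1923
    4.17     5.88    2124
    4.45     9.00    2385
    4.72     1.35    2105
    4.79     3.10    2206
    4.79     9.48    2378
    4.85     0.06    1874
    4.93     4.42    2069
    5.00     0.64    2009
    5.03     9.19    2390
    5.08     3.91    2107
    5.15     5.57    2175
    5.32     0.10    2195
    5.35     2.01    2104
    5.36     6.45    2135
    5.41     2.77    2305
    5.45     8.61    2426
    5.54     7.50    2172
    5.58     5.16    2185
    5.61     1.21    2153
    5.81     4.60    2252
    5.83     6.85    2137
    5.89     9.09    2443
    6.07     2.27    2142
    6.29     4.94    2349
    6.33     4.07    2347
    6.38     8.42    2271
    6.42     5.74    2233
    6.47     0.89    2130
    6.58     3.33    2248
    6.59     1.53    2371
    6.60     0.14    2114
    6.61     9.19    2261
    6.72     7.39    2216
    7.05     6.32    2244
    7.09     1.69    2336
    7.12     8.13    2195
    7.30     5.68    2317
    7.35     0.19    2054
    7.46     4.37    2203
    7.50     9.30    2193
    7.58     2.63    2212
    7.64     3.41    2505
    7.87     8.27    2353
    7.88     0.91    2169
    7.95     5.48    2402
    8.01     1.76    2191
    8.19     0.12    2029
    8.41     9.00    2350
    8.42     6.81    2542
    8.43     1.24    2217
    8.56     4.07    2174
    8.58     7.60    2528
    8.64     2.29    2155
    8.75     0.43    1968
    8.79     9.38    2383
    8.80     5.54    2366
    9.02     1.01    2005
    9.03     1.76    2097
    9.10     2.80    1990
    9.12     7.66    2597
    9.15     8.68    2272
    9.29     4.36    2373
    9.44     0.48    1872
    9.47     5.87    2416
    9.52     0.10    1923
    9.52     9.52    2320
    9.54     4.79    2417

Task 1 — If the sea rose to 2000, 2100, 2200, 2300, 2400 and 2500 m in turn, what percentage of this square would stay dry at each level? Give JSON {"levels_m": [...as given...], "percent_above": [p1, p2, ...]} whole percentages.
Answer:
{"levels_m": [2000, 2100, 2200, 2300, 2400, 2500], "percent_above": [94, 84, 64, 43, 23, 7]}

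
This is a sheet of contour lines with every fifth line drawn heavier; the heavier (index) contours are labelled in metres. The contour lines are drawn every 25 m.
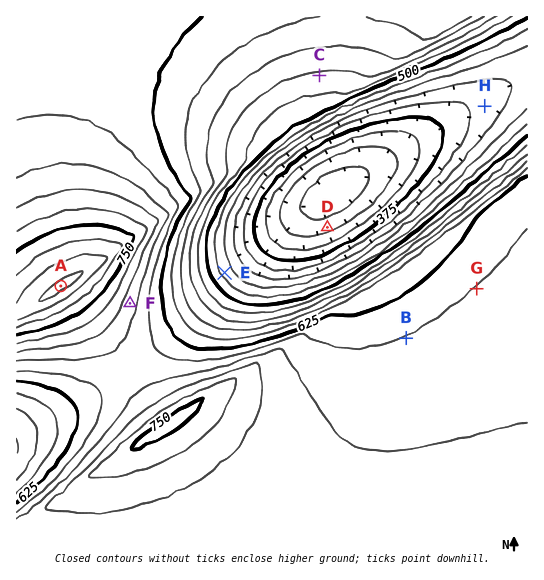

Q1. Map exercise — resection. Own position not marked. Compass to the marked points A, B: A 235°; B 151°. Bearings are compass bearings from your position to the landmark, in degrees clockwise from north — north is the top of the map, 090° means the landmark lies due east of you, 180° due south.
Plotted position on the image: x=289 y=126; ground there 505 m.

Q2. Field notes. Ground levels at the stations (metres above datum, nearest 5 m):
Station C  545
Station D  315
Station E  470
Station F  685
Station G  650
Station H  410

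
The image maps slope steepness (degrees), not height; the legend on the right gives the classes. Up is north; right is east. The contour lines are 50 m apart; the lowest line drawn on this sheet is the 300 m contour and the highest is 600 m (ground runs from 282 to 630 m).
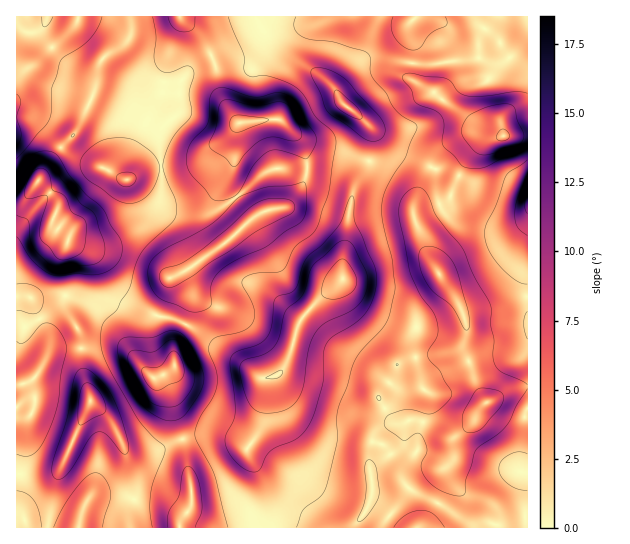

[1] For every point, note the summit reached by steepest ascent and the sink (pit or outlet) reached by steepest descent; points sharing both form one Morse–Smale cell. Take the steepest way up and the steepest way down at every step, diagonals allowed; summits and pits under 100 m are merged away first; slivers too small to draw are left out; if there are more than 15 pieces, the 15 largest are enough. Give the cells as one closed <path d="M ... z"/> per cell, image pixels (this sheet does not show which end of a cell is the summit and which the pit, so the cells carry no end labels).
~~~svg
<path d="M414 16l-158 1 8 16 15 16 47 31 9 9 5 12 31 26 1 22-4 17-15 24-2 11-4 38-4 16 0 24-10 10-11 7-19 21-6 9-4 19-8 21-7 9-13 4-1 43-17 27 1 6 12 19 3 8 0 12-10 17 1 17 101 0 2-6 10-12 5-15-3-38 4-19 3-5 7-6 18-4-7-2-5-4-10-19 1-4 12-15 7-16 15-6 40-6 7-5 4-8 2-12-3-11-11-21-25-37-5-22-8-14-2-15 20-44 16-18 17-9 34 2-7-1-11-5-23-20-48-33 2-32-4-12 0-9 6-7z"/><path d="M179 16l-163 1 1 480 8-52 2-22 8-17-3-25 11-15 6-17-1-14-12-22-5-16 32-2 30 8 17-2 9 3 13 10 5 9-1 31 4 11 14 14 15-7 6-6 0-21 10-20-11-6-17-3-34-16-7-9-12-26-13-12-23-12 23 4 24-4 27-14 17-24 2-9 0-33-2-15 1-15 19-20 1-29 15-18 16-9-11-20z"/><path d="M265 36l-7 0-20 12-16 3-10 4 5 18 2 16 8 18 11 16 43-3 16 17 10 22 0 16-3 8-9 15-9 9-16 2-15 7-29 27-45 30 11 20 0 14-5 18 48 32 27 22 13-3 8-6 6-13 11-36 22-25 11-7 10-10 0-24 4-16 4-38 2-11 15-24 4-17-1-22-31-26-5-12-16-14-38-24z"/><path d="M63 295l-32 3 17 37 1 14-6 17-11 15 3 25-8 17-2 22-8 41-1 31 6 0 3 4 1 7 52 0 9-27 4-5 7-1 25 1 20 7 20 1 14 8 4 9 11-18-7-54-9-28-4-23-5-12-8-7-5 0-17-20 0-36-2-5-10-11-10-4-22 0z"/><path d="M211 56l-16 8-15 18-1 29-19 20-1 15 2 15 0 33-2 9-11 18-14 11-27 12-16 1-23-4 23 12 13 12 12 26 7 9 34 16 17 3 11 5 3-3 4-14 0-14-11-20 45-30 29-27 15-7 16-2 14-17 7-15 0-16-4-13-6-9-16-17-43 3-3-4-14-22-4-15 0-9z"/><path d="M463 343l-4 5-9 4-36 5-15 6-7 16-12 15-1 4 10 19 5 4 7 2-18 4-7 6-3 5-4 19 3 38-5 15-10 12 0 6 171-1 0-140-19 4-23 12-10-18-12-34z"/><path d="M527 136l-25 0-19 7-7 6-12 16-13 32-10 7-19 5-7 5 0 7 8 14 5 22 25 37 11 21 3 11-3 25 12 34 10 18 23-12 19-5z"/><path d="M186 324l-11 21 0 21-6 6-14 6 5 1 11 15 5 27 9 28 7 54-12 19 0 5 73 1 0-17 10-17 0-12-3-8-12-19-1-6 17-27 1-43-8-3-22-19z"/><path d="M527 16l-112 0-6 9 0 9 4 12-2 32 11 9 12 5 8 8 23 15 13 13 15 8 34 0z"/><path d="M98 495l-7 1-4 5-7 17-1 10 101-1 0-9-3-5-10-8-24-2-20-7z"/><path d="M479 135l-17 1-13 8-12 11-21 43-3 8 1 10 8-7 24-8 5-4 6-19 12-21 14-14 13-5z"/><path d="M255 16l-75 1 20 18 11 21 11-5 16-3 20-12 7 0 4 3z"/>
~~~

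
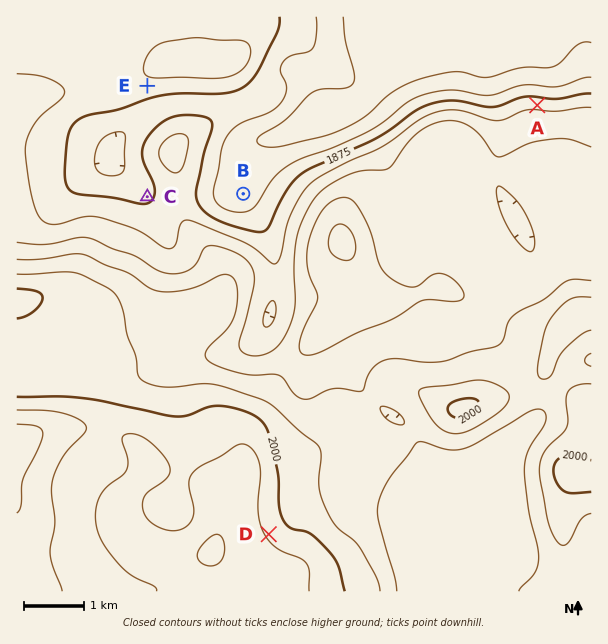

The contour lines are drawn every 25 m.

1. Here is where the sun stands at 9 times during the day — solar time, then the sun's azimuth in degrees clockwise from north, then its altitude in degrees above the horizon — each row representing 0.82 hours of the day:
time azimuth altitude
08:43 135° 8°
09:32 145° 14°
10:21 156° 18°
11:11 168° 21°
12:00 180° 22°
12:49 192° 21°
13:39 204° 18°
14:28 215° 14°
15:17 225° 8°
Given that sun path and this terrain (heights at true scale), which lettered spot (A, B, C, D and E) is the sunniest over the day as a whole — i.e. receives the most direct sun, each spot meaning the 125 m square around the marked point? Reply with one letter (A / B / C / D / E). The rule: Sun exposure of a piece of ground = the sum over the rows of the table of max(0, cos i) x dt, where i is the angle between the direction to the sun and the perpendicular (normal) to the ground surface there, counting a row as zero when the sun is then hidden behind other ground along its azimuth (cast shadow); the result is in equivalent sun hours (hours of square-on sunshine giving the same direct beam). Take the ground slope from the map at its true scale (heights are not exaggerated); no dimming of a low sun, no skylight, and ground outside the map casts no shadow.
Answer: E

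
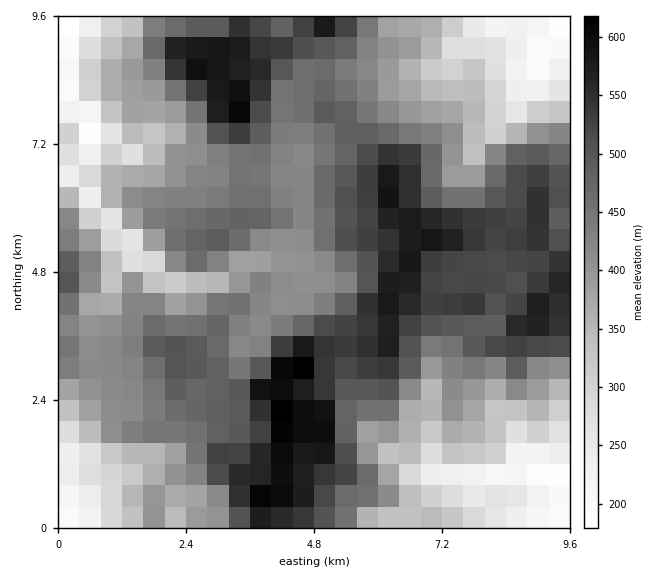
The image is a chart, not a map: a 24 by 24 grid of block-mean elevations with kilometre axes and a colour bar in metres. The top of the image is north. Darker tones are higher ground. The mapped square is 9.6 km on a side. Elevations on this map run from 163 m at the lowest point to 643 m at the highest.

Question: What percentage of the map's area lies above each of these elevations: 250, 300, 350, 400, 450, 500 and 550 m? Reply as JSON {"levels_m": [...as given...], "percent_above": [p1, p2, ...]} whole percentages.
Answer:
{"levels_m": [250, 300, 350, 400, 450, 500, 550], "percent_above": [92, 85, 77, 65, 45, 28, 12]}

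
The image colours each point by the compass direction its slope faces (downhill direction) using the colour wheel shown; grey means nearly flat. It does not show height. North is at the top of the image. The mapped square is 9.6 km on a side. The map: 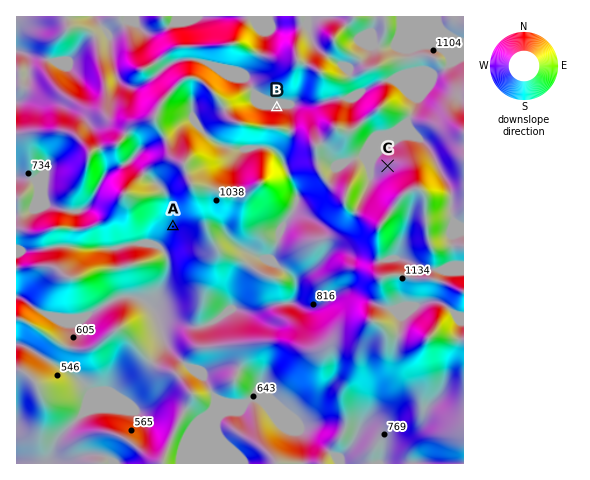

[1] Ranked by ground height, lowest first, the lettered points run A B C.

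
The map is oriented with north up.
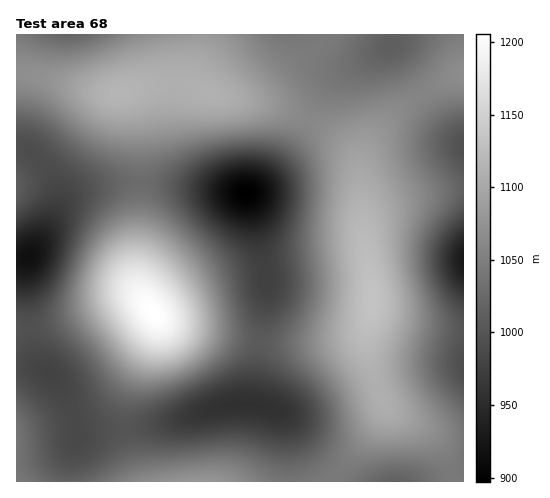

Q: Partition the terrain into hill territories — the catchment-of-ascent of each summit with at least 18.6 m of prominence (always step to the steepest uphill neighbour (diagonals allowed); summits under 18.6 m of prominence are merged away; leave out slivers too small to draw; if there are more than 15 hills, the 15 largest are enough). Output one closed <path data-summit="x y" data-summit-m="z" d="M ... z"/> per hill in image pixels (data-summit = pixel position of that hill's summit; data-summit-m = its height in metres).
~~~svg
<path data-summit="372 301" data-summit-m="1133" d="M463 34l-67 0-2 9-3 3-54 30-13 15-19 36-19 30-27 29-13 7 10 32 11 53 0 17-15 108 20 5 7 4 5 8 4 15 3 47 173-1z"/><path data-summit="153 312" data-summit-m="1206" d="M20 147l-4 1 0 216 25 5 15 11 15 29 6 26 80-10 25-6 43-14 26-1 3-9 12-91 1-26-11-53-8-29-3-3-85-10-54 1-18 4-17 7-9 10-12 18 7-18-3-22-10-18-15-14z"/><path data-summit="120 92" data-summit-m="1116" d="M395 34l-378 0-1 113 13 4 15 14 7 11 6 15 0 14-4 15 9-15 9-10 17-7 18-4 54-1 62 9 27 1 10-7 27-29 45-76 16-11 44-24 3-3z"/><path data-summit="201 481" data-summit-m="1080" d="M255 404l-24 0-74 21-77 9-3 2-6 21-3 24 222 1-1-36-5-26-5-8z"/><path data-summit="17 481" data-summit-m="1044" d="M22 364l-6 1 0 116 52 1 3-25 6-16 0-10-6-22-8-19-13-15-15-9z"/>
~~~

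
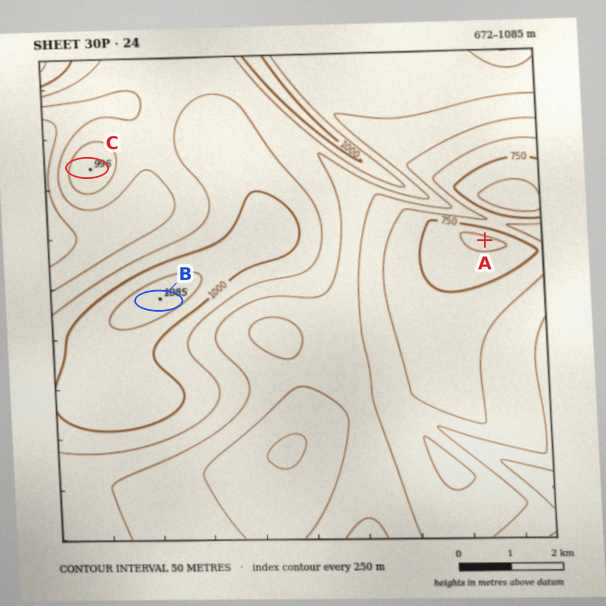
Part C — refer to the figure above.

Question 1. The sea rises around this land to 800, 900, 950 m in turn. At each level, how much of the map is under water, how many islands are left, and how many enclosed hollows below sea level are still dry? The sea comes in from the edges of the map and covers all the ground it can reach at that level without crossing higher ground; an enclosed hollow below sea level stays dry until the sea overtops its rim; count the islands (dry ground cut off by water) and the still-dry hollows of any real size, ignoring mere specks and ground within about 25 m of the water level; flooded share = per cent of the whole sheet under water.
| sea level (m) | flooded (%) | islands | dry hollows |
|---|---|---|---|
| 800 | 12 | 0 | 0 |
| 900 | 55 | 0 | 0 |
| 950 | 77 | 1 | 0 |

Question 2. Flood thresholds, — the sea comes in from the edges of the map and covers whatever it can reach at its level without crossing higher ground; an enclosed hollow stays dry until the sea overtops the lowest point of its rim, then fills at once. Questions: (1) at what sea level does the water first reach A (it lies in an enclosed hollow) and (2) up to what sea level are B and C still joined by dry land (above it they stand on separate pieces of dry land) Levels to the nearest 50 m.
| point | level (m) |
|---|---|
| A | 750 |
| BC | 900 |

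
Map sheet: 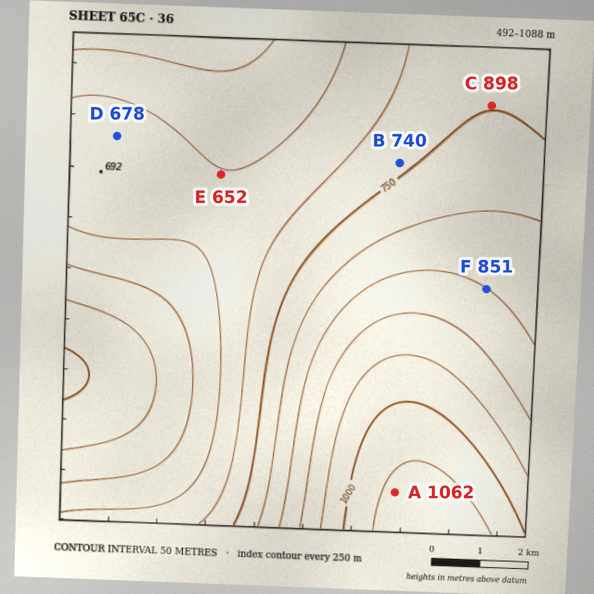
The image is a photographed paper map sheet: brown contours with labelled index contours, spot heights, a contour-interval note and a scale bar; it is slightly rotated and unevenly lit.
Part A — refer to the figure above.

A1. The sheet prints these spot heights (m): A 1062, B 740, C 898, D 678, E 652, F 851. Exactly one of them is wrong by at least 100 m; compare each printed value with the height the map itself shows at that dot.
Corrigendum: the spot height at C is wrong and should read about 748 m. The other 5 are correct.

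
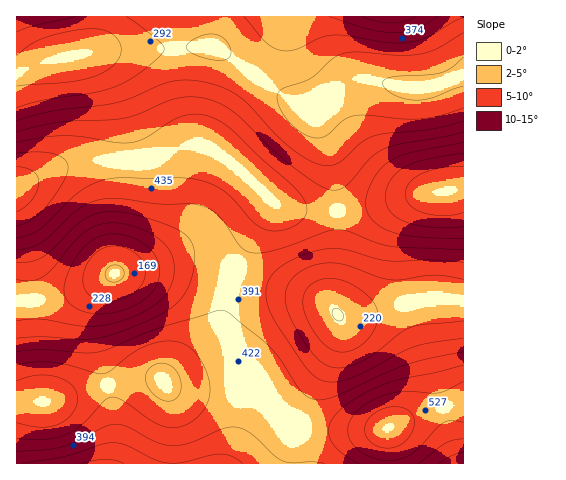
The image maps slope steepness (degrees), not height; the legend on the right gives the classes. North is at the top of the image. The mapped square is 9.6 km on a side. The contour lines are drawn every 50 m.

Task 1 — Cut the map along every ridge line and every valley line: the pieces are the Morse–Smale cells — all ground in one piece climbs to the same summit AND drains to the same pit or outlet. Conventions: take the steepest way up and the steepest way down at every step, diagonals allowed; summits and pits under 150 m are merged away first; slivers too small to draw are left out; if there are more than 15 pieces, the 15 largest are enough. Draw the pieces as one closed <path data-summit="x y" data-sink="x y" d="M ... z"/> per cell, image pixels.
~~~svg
<path data-summit="389 428" data-sink="115 273" d="M203 259l-18 0-68 14-50 22-22 5-29 1 1 163 447-1-1-60-33 7-45 19-63 1-21-3-14-7-11-11-17-24-11-1-34 3-40 0-7-2-3-4 47-41 10-19 7-35 6-15z"/><path data-summit="17 189" data-sink="71 56" d="M211 46l-108 4-44 8-42 13-1 115 32-15 25-8 14-2 51 0 17-4 30-10 18-1 26 15 40 37 12 8 26 5 30 0-5-47-9-31-9-18-35-22-50-37z"/><path data-summit="389 428" data-sink="337 314" d="M235 270l-7 16-7 35-4 11-16 18-37 31 3 4 7 2 85-2 17 24 11 11 14 7 21 3 63-1 41-17 38-9-1-103-42 0-54 14-25 3-10-9-17-10-57-17z"/><path data-summit="17 189" data-sink="115 273" d="M203 146l-18 1-30 10-17 4-51 0-14 2-25 8-30 14-2 2 0 113 16 1 25-4 24-7 36-17 68-14 18 0 32 11 9-18 18-29 8-16 0-7-35-35-21-15z"/><path data-summit="390 17" data-sink="71 56" d="M463 16l-360 0-3 19-5 10-8 7 124-6 18 10 54 39 28 15 29-20 21-10 13 0 29 7 18 1 20-4 22-10z"/><path data-summit="445 192" data-sink="71 56" d="M463 74l-22 10-20 4-18-1-29-7-13 0-21 10-30 21 13 22 6 17 5 25 5 36 36-5 49-13 40-5z"/><path data-summit="445 192" data-sink="337 314" d="M463 189l-39 4-49 13-37 5 0 37-5 35 0 23 6 10 16 0 75-18 34 1z"/><path data-summit="17 189" data-sink="337 314" d="M271 199l-1 8-32 56-3 8 23 10 51 15 25 14-1-27 5-35 0-37-48-3-9-2z"/><path data-summit="445 192" data-sink="71 56" d="M102 16l-85 0-1 54 9 0 20-8 42-10 8-7 5-10z"/>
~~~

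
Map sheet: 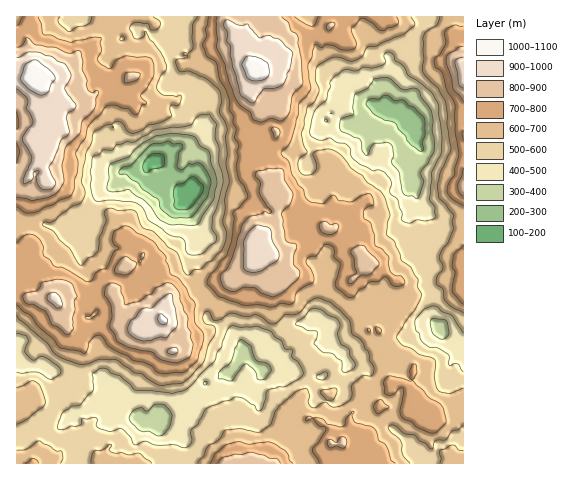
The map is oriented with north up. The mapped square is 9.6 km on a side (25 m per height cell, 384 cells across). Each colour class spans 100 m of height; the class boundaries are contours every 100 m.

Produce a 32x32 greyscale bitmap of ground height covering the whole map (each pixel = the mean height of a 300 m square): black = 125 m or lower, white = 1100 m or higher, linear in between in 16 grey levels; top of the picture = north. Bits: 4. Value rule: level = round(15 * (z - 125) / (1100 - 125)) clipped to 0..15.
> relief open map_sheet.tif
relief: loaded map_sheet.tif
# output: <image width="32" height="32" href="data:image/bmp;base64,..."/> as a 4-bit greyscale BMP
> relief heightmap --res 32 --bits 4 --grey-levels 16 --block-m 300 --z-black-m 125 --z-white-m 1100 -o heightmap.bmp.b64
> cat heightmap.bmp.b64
<image width="32" height="32" href="data:image/bmp;base64,Qk12AgAAAAAAAHYAAAAoAAAAIAAAACAAAAABAAQAAAAAAAACAAATCwAAEwsAABAAAAAAAAAAAAAAABEREQAiIiIAMzMzAERERABVVVUAZmZmAHd3dwCIiIgAmZmZAKqqqgC7u7sAzMzMAN3d3QDu7u4A////AImHd4h3d2iru6mJqpmYd3hnd3d3ZlZniZmYiaqpl3d3dmZmZlRFZnd3iIiZmYiJl4dmZlVERVZ2dniYiJmJqpiYdmVVVVVVZmZ4h3eJmamIeGZmVWZ3ZFVVZnd3iJmYd2ZWZmZ4mYVEVFVmZneJmGZWZ4h4mrunVERWZ2ZniIdlVomZmrvMqGVFVmZWeId2VWiqqavN3Kh1VWZmVomHZUWJu6mrzdynd3eHZWeIiGVWq8upq7vLmImZmYd4iImGeKq7qqqquoiqq7qYiZiJh4mqqpmqqpmIq7u7qYqqmXeJmZh4mqqYZ4vNy5mKu5h2iZmIZ4mqh1V6zcupmqmHZ3iId2eJmGVVac26qqqpdmZ4iHdneIZDNXmruqqqmHZWaKqYdnZkIRNomrqZmZl2VXm7uoZUQyECWJq7mIiIZUaKzMqGQyIiEliquoiIdmRFirzKhlQhEzNoqql3h2VURXm925dlQiM0aJqZd3ZUVDRpzdynd3VERWiaqXVVQzMjabzcuYiId2V5qqqFREMyJGm83cqZmYd2ebu6hlVCIjR5zty6qph3dnrcu5dlQzRFiu/supqpd3eb3dynZVRFZ5ze3LmZqYeInO7cqHZmVmisvLqpiIh3eazd3KmJh2d4m6qYiYd3d3m8zMupqYiHeJqZh3iId3Z5vMu6maqZmHeJ"/>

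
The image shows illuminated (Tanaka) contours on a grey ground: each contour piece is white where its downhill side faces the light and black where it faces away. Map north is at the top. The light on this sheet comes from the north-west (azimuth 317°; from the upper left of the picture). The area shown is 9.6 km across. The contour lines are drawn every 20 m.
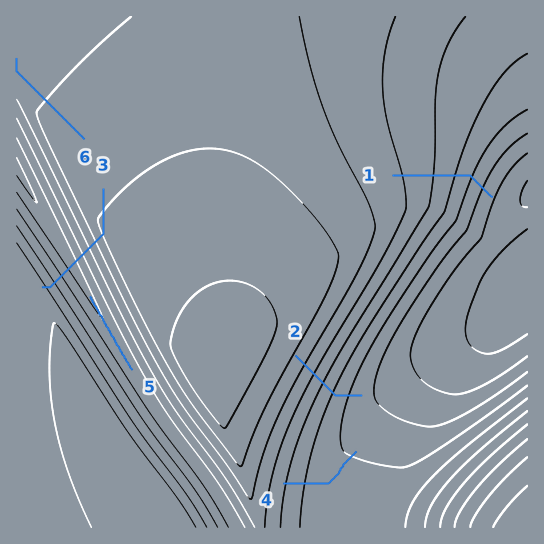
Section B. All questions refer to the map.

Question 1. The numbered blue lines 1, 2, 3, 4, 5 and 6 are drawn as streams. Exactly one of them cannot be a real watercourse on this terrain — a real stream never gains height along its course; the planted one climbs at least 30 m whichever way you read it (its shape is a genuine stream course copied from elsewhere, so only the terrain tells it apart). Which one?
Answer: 3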